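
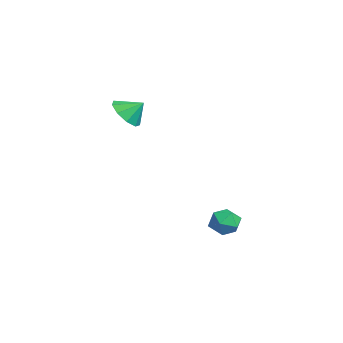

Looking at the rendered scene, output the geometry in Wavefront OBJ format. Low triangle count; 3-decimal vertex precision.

v -3 -3.735 3.022
v -2.216 -4.279 3.322
v -2.72 -2.925 3.758
v -2.033 -3.871 2.804
v -2.303 -3.399 2.388
v -2.898 -3.085 2.269
v -3.541 -3.074 2.501
v -3.931 -3.373 2.977
v -3.885 -3.841 3.474
v -3.425 -4.259 3.759
v -2.766 -4.432 3.699
v -1.219 0.95 -3.697
v -0.465 1.085 -4.136
v -0.555 0.015 -2.844
v 0.199 0.15 -3.283
v -0.138 0.791 -2.776
v -0.548 1.368 -3.304
v -0.472 -0.268 -3.676
v -0.882 0.309 -4.204
v -0.003 0.332 -4.123
v 0.204 0.986 -3.567
v -1.224 0.114 -3.413
v -1.017 0.768 -2.857
f 2 1 4
f 2 4 3
f 4 1 5
f 4 5 3
f 5 1 6
f 5 6 3
f 6 1 7
f 6 7 3
f 7 1 8
f 7 8 3
f 8 1 9
f 8 9 3
f 9 1 10
f 9 10 3
f 10 1 11
f 10 11 3
f 11 1 2
f 11 2 3
f 12 23 17
f 12 17 13
f 12 13 19
f 12 19 22
f 12 22 23
f 13 17 21
f 17 23 16
f 23 22 14
f 22 19 18
f 19 13 20
f 15 21 16
f 15 16 14
f 15 14 18
f 15 18 20
f 15 20 21
f 16 21 17
f 14 16 23
f 18 14 22
f 20 18 19
f 21 20 13



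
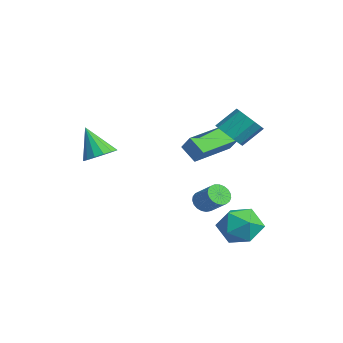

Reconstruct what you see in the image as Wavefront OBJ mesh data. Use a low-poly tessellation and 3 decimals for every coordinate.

v 2.319 3.156 1.953
v 3.142 3.077 2.016
v 3.165 4.064 2.951
v 2.341 4.144 2.887
v 3.044 3.424 1.652
v 3.067 4.412 2.587
v 2.669 3.669 1.402
v 2.692 4.657 2.337
v 2.16 3.718 1.363
v 2.183 4.706 2.298
v 1.712 3.553 1.549
v 1.734 4.54 2.484
v 1.495 3.236 1.889
v 1.518 4.223 2.824
v 1.593 2.888 2.253
v 1.616 3.876 3.188
v 1.968 2.643 2.503
v 1.991 3.631 3.438
v 2.477 2.594 2.542
v 2.5 3.582 3.477
v 2.926 2.76 2.356
v 2.948 3.747 3.291
v -0.388 2.934 -3.153
v -0.077 3.167 -3.662
v 0.899 3.579 -2.875
v 0.588 3.346 -2.367
v -0.225 3.375 -3.587
v 0.751 3.787 -2.801
v -0.401 3.507 -3.438
v 0.575 3.919 -2.651
v -0.575 3.54 -3.239
v 0.401 3.952 -2.452
v -0.717 3.468 -3.025
v 0.26 3.88 -2.239
v -0.802 3.304 -2.834
v 0.175 3.716 -2.047
v -0.815 3.075 -2.698
v 0.162 3.488 -1.911
v -0.755 2.823 -2.64
v 0.222 3.235 -1.854
v -0.631 2.589 -2.672
v 0.346 3.001 -1.885
v -0.465 2.415 -2.786
v 0.512 2.827 -2
v -0.286 2.331 -2.964
v 0.691 2.743 -2.178
v -0.125 2.351 -3.175
v 0.852 2.763 -2.388
v -0.009 2.472 -3.382
v 0.968 2.884 -2.595
v 0.041 2.673 -3.549
v 1.018 3.085 -2.763
v 0.017 2.918 -3.648
v 0.994 3.331 -2.862
v -1.338 2.144 0.101
v -0.606 2.313 0.904
v -2.164 4.156 0.43
v -1.431 4.325 1.233
v -0.629 2.555 -0.633
v 0.104 2.724 0.17
v -1.454 4.567 -0.304
v -0.722 4.736 0.499
v -2.217 -1.504 -0.339
v -1.564 -1.134 0.102
v -3.003 -1.996 1.239
v -1.87 -0.808 0.051
v -2.269 -0.668 -0.104
v -2.654 -0.752 -0.322
v -2.922 -1.037 -0.544
v -3.001 -1.448 -0.712
v -2.87 -1.873 -0.779
v -2.564 -2.2 -0.729
v -2.165 -2.339 -0.574
v -1.78 -2.255 -0.356
v -1.512 -1.97 -0.133
v -1.433 -1.56 0.034
v 3.515 3.864 -4.034
v 4.069 4.259 -3.1
v 3.151 2.261 -3.14
v 3.705 2.656 -2.206
v 2.697 3.126 -2.521
v 2.922 4.117 -3.074
v 4.298 2.403 -3.166
v 4.523 3.394 -3.719
v 4.554 3.356 -2.563
v 3.564 3.803 -2.165
v 3.656 2.717 -4.075
v 2.666 3.164 -3.677
f 2 1 5
f 2 5 3
f 3 5 6
f 3 6 4
f 5 1 7
f 5 7 6
f 6 7 8
f 6 8 4
f 7 1 9
f 7 9 8
f 8 9 10
f 8 10 4
f 9 1 11
f 9 11 10
f 10 11 12
f 10 12 4
f 11 1 13
f 11 13 12
f 12 13 14
f 12 14 4
f 13 1 15
f 13 15 14
f 14 15 16
f 14 16 4
f 15 1 17
f 15 17 16
f 16 17 18
f 16 18 4
f 17 1 19
f 17 19 18
f 18 19 20
f 18 20 4
f 19 1 21
f 19 21 20
f 20 21 22
f 20 22 4
f 21 1 2
f 21 2 22
f 22 2 3
f 22 3 4
f 24 23 27
f 24 27 25
f 25 27 28
f 25 28 26
f 27 23 29
f 27 29 28
f 28 29 30
f 28 30 26
f 29 23 31
f 29 31 30
f 30 31 32
f 30 32 26
f 31 23 33
f 31 33 32
f 32 33 34
f 32 34 26
f 33 23 35
f 33 35 34
f 34 35 36
f 34 36 26
f 35 23 37
f 35 37 36
f 36 37 38
f 36 38 26
f 37 23 39
f 37 39 38
f 38 39 40
f 38 40 26
f 39 23 41
f 39 41 40
f 40 41 42
f 40 42 26
f 41 23 43
f 41 43 42
f 42 43 44
f 42 44 26
f 43 23 45
f 43 45 44
f 44 45 46
f 44 46 26
f 45 23 47
f 45 47 46
f 46 47 48
f 46 48 26
f 47 23 49
f 47 49 48
f 48 49 50
f 48 50 26
f 49 23 51
f 49 51 50
f 50 51 52
f 50 52 26
f 51 23 53
f 51 53 52
f 52 53 54
f 52 54 26
f 53 23 24
f 53 24 54
f 54 24 25
f 54 25 26
f 56 58 55
f 59 56 55
f 55 58 57
f 57 59 55
f 56 62 58
f 60 56 59
f 60 62 56
f 58 62 57
f 61 59 57
f 57 62 61
f 61 60 59
f 62 60 61
f 64 63 66
f 64 66 65
f 66 63 67
f 66 67 65
f 67 63 68
f 67 68 65
f 68 63 69
f 68 69 65
f 69 63 70
f 69 70 65
f 70 63 71
f 70 71 65
f 71 63 72
f 71 72 65
f 72 63 73
f 72 73 65
f 73 63 74
f 73 74 65
f 74 63 75
f 74 75 65
f 75 63 76
f 75 76 65
f 76 63 64
f 76 64 65
f 77 88 82
f 77 82 78
f 77 78 84
f 77 84 87
f 77 87 88
f 78 82 86
f 82 88 81
f 88 87 79
f 87 84 83
f 84 78 85
f 80 86 81
f 80 81 79
f 80 79 83
f 80 83 85
f 80 85 86
f 81 86 82
f 79 81 88
f 83 79 87
f 85 83 84
f 86 85 78



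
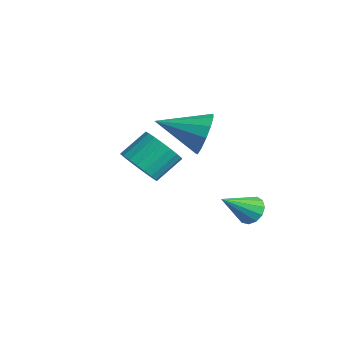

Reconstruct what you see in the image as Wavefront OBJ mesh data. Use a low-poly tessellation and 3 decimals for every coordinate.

v -0.86 0.965 0.628
v -0.206 0.83 1.476
v -2.06 -0.665 1.292
v -0.638 1.22 1.653
v -1.141 1.529 1.505
v -1.554 1.659 1.078
v -1.747 1.569 0.508
v -1.659 1.287 -0.024
v -1.317 0.903 -0.349
v -0.83 0.538 -0.364
v -0.352 0.309 -0.064
v -0.036 0.288 0.456
v 0.018 0.482 1.03
v 1.949 -3.714 1.806
v 2.888 -3.712 1.846
v 2.85 -2.583 2.673
v 1.911 -2.586 2.634
v 2.819 -3.486 1.534
v 2.781 -2.357 2.362
v 2.6 -3.299 1.27
v 2.562 -2.171 2.097
v 2.268 -3.185 1.098
v 2.23 -2.056 1.926
v 1.881 -3.162 1.049
v 1.843 -2.033 1.876
v 1.506 -3.234 1.131
v 1.467 -2.105 1.958
v 1.207 -3.39 1.329
v 1.169 -2.261 2.157
v 1.037 -3.602 1.61
v 0.999 -2.473 2.438
v 1.024 -3.833 1.925
v 0.986 -2.704 2.752
v 1.172 -4.044 2.22
v 1.133 -2.915 3.047
v 1.453 -4.197 2.443
v 1.415 -3.069 3.27
v 1.821 -4.268 2.555
v 1.783 -3.139 3.383
v 2.211 -4.242 2.539
v 2.172 -3.114 3.366
v 2.555 -4.126 2.396
v 2.517 -2.997 3.223
v 2.795 -3.938 2.15
v 2.757 -2.809 2.978
v 1.722 1.54 -2.623
v 2.419 1.616 -2.516
v 1.698 0.14 -1.477
v 2.238 1.844 -2.242
v 1.892 1.975 -2.089
v 1.492 1.968 -2.106
v 1.165 1.825 -2.287
v 1.015 1.592 -2.575
v 1.089 1.342 -2.878
v 1.364 1.155 -3.101
v 1.753 1.09 -3.172
v 2.131 1.168 -3.069
v 2.38 1.365 -2.824
f 2 1 4
f 2 4 3
f 4 1 5
f 4 5 3
f 5 1 6
f 5 6 3
f 6 1 7
f 6 7 3
f 7 1 8
f 7 8 3
f 8 1 9
f 8 9 3
f 9 1 10
f 9 10 3
f 10 1 11
f 10 11 3
f 11 1 12
f 11 12 3
f 12 1 13
f 12 13 3
f 13 1 2
f 13 2 3
f 15 14 18
f 15 18 16
f 16 18 19
f 16 19 17
f 18 14 20
f 18 20 19
f 19 20 21
f 19 21 17
f 20 14 22
f 20 22 21
f 21 22 23
f 21 23 17
f 22 14 24
f 22 24 23
f 23 24 25
f 23 25 17
f 24 14 26
f 24 26 25
f 25 26 27
f 25 27 17
f 26 14 28
f 26 28 27
f 27 28 29
f 27 29 17
f 28 14 30
f 28 30 29
f 29 30 31
f 29 31 17
f 30 14 32
f 30 32 31
f 31 32 33
f 31 33 17
f 32 14 34
f 32 34 33
f 33 34 35
f 33 35 17
f 34 14 36
f 34 36 35
f 35 36 37
f 35 37 17
f 36 14 38
f 36 38 37
f 37 38 39
f 37 39 17
f 38 14 40
f 38 40 39
f 39 40 41
f 39 41 17
f 40 14 42
f 40 42 41
f 41 42 43
f 41 43 17
f 42 14 44
f 42 44 43
f 43 44 45
f 43 45 17
f 44 14 15
f 44 15 45
f 45 15 16
f 45 16 17
f 47 46 49
f 47 49 48
f 49 46 50
f 49 50 48
f 50 46 51
f 50 51 48
f 51 46 52
f 51 52 48
f 52 46 53
f 52 53 48
f 53 46 54
f 53 54 48
f 54 46 55
f 54 55 48
f 55 46 56
f 55 56 48
f 56 46 57
f 56 57 48
f 57 46 58
f 57 58 48
f 58 46 47
f 58 47 48



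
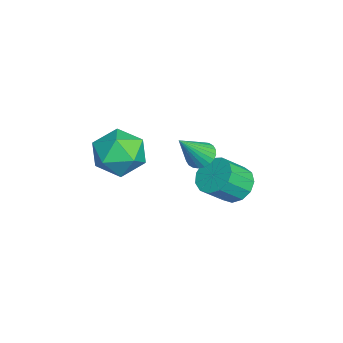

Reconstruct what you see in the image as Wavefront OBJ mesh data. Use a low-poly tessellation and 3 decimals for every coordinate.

v -0.805 1.662 -4.079
v -0.09 1.495 -4.616
v 0.46 0.571 -3.599
v -0.255 0.738 -3.061
v 0.04 1.895 -4.323
v 0.59 0.972 -3.306
v -0.098 2.221 -3.952
v 0.451 1.298 -2.935
v -0.461 2.37 -3.622
v 0.089 1.446 -2.604
v -0.933 2.293 -3.436
v -0.383 1.37 -2.419
v -1.364 2.017 -3.455
v -0.814 1.093 -2.437
v -1.618 1.627 -3.671
v -1.068 0.703 -2.654
v -1.613 1.249 -4.017
v -1.064 0.325 -3
v -1.352 1.001 -4.383
v -0.802 0.078 -3.365
v -0.917 0.964 -4.652
v -0.368 0.04 -3.634
v -0.447 1.148 -4.739
v 0.103 0.224 -3.721
v 2.981 -1.838 0.165
v 3.79 -2.247 0.883
v 1.97 -3.393 0.417
v 2.779 -3.802 1.135
v 2.13 -2.899 1.451
v 2.754 -1.938 1.294
v 3.006 -3.702 0.006
v 3.63 -2.741 -0.151
v 3.805 -3.399 0.785
v 3.264 -2.902 1.678
v 2.496 -2.738 -0.378
v 1.955 -2.241 0.515
v -0.204 0.254 -1.832
v 0.41 0.389 -2.064
v 0.524 -0.614 -0.408
v 0.365 0.598 -1.914
v 0.234 0.755 -1.751
v 0.036 0.835 -1.601
v -0.199 0.827 -1.486
v -0.434 0.732 -1.423
v -0.635 0.564 -1.423
v -0.769 0.349 -1.486
v -0.818 0.119 -1.601
v -0.773 -0.09 -1.751
v -0.642 -0.247 -1.914
v -0.443 -0.327 -2.064
v -0.209 -0.32 -2.179
v 0.027 -0.224 -2.241
v 0.227 -0.056 -2.241
v 0.362 0.159 -2.179
f 2 1 5
f 2 5 3
f 3 5 6
f 3 6 4
f 5 1 7
f 5 7 6
f 6 7 8
f 6 8 4
f 7 1 9
f 7 9 8
f 8 9 10
f 8 10 4
f 9 1 11
f 9 11 10
f 10 11 12
f 10 12 4
f 11 1 13
f 11 13 12
f 12 13 14
f 12 14 4
f 13 1 15
f 13 15 14
f 14 15 16
f 14 16 4
f 15 1 17
f 15 17 16
f 16 17 18
f 16 18 4
f 17 1 19
f 17 19 18
f 18 19 20
f 18 20 4
f 19 1 21
f 19 21 20
f 20 21 22
f 20 22 4
f 21 1 23
f 21 23 22
f 22 23 24
f 22 24 4
f 23 1 2
f 23 2 24
f 24 2 3
f 24 3 4
f 25 36 30
f 25 30 26
f 25 26 32
f 25 32 35
f 25 35 36
f 26 30 34
f 30 36 29
f 36 35 27
f 35 32 31
f 32 26 33
f 28 34 29
f 28 29 27
f 28 27 31
f 28 31 33
f 28 33 34
f 29 34 30
f 27 29 36
f 31 27 35
f 33 31 32
f 34 33 26
f 38 37 40
f 38 40 39
f 40 37 41
f 40 41 39
f 41 37 42
f 41 42 39
f 42 37 43
f 42 43 39
f 43 37 44
f 43 44 39
f 44 37 45
f 44 45 39
f 45 37 46
f 45 46 39
f 46 37 47
f 46 47 39
f 47 37 48
f 47 48 39
f 48 37 49
f 48 49 39
f 49 37 50
f 49 50 39
f 50 37 51
f 50 51 39
f 51 37 52
f 51 52 39
f 52 37 53
f 52 53 39
f 53 37 54
f 53 54 39
f 54 37 38
f 54 38 39



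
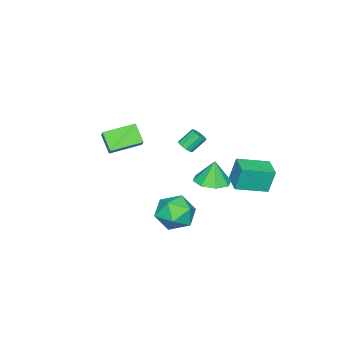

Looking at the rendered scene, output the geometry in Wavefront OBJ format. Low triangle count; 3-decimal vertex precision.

v -0.731 -3.044 -0.157
v -0.102 -2.526 0.582
v -0.274 -2.237 -1.111
v 0.355 -1.719 -0.372
v 0.685 -4.261 -0.508
v 1.314 -3.743 0.231
v 1.142 -3.454 -1.462
v 1.771 -2.936 -0.723
v -2.144 -0.587 -1.76
v -1.716 -0.571 -1.447
v -2.348 -0.056 -0.608
v -2.776 -0.073 -0.92
v -1.724 -0.295 -1.623
v -2.356 0.22 -0.783
v -1.892 -0.13 -1.851
v -2.524 0.385 -1.011
v -2.157 -0.14 -2.044
v -2.789 0.375 -1.204
v -2.416 -0.321 -2.128
v -3.048 0.194 -1.289
v -2.572 -0.604 -2.072
v -3.204 -0.089 -1.233
v -2.564 -0.88 -1.897
v -3.196 -0.365 -1.057
v -2.396 -1.045 -1.669
v -3.028 -0.53 -0.829
v -2.131 -1.035 -1.476
v -2.763 -0.52 -0.636
v -1.872 -0.854 -1.391
v -2.504 -0.339 -0.552
v -0.689 2.017 -2.771
v 0.368 1.968 -2.609
v -0.911 2.063 -1.309
v 0.096 2.738 -2.675
v -0.636 3.085 -2.797
v -1.398 2.807 -2.904
v -1.745 2.066 -2.933
v -1.474 1.296 -2.868
v -0.742 0.949 -2.746
v 0.021 1.227 -2.639
v 3.13 2.973 -2.382
v 4.132 2.541 -2.951
v 2.048 1.499 -3.169
v 3.05 1.067 -3.738
v 2.958 0.994 -2.513
v 3.627 1.905 -2.027
v 2.553 2.135 -4.093
v 3.222 3.046 -3.607
v 3.775 2.023 -4.009
v 4.026 1.318 -3.032
v 2.154 2.722 -3.088
v 2.405 2.017 -2.111
v -2.146 2.237 -3.297
v -2.403 2.528 -1.786
v -3.454 3.6 -3.781
v -3.71 3.891 -2.27
v -1.17 3.169 -3.31
v -1.426 3.46 -1.799
v -2.477 4.532 -3.794
v -2.734 4.823 -2.283
f 2 4 1
f 5 2 1
f 1 4 3
f 3 5 1
f 2 8 4
f 6 2 5
f 6 8 2
f 4 8 3
f 7 5 3
f 3 8 7
f 7 6 5
f 8 6 7
f 10 9 13
f 10 13 11
f 11 13 14
f 11 14 12
f 13 9 15
f 13 15 14
f 14 15 16
f 14 16 12
f 15 9 17
f 15 17 16
f 16 17 18
f 16 18 12
f 17 9 19
f 17 19 18
f 18 19 20
f 18 20 12
f 19 9 21
f 19 21 20
f 20 21 22
f 20 22 12
f 21 9 23
f 21 23 22
f 22 23 24
f 22 24 12
f 23 9 25
f 23 25 24
f 24 25 26
f 24 26 12
f 25 9 27
f 25 27 26
f 26 27 28
f 26 28 12
f 27 9 29
f 27 29 28
f 28 29 30
f 28 30 12
f 29 9 10
f 29 10 30
f 30 10 11
f 30 11 12
f 32 31 34
f 32 34 33
f 34 31 35
f 34 35 33
f 35 31 36
f 35 36 33
f 36 31 37
f 36 37 33
f 37 31 38
f 37 38 33
f 38 31 39
f 38 39 33
f 39 31 40
f 39 40 33
f 40 31 32
f 40 32 33
f 41 52 46
f 41 46 42
f 41 42 48
f 41 48 51
f 41 51 52
f 42 46 50
f 46 52 45
f 52 51 43
f 51 48 47
f 48 42 49
f 44 50 45
f 44 45 43
f 44 43 47
f 44 47 49
f 44 49 50
f 45 50 46
f 43 45 52
f 47 43 51
f 49 47 48
f 50 49 42
f 54 56 53
f 57 54 53
f 53 56 55
f 55 57 53
f 54 60 56
f 58 54 57
f 58 60 54
f 56 60 55
f 59 57 55
f 55 60 59
f 59 58 57
f 60 58 59



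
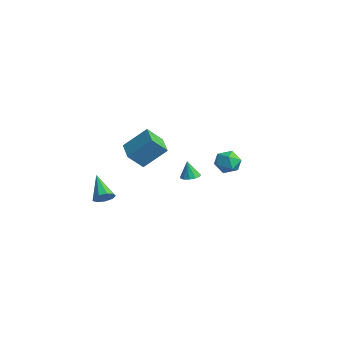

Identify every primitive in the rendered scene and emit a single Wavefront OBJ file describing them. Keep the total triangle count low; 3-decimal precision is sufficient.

v -0.385 3.981 1.789
v 0.298 4.105 1.372
v -0.778 3.115 0.888
v -0.095 3.239 0.471
v -0.069 2.861 1.187
v 0.173 3.397 1.744
v -0.653 3.823 0.516
v -0.411 4.359 1.073
v 0.132 4.008 0.586
v 0.493 3.413 1
v -0.973 3.807 1.26
v -0.612 3.212 1.674
v -0.705 -3.559 0.351
v -0.354 -3.201 0.698
v -1.975 -3.261 1.329
v -0.534 -2.975 0.396
v -0.794 -3.023 0.073
v -1.012 -3.321 -0.12
v -1.087 -3.731 -0.092
v -0.984 -4.06 0.142
v -0.75 -4.155 0.475
v -0.495 -3.97 0.749
v -0.339 -3.594 0.837
v 2.145 -0.207 2.262
v 2.562 -0.527 2.329
v 1.935 -0.273 3.258
v 2.663 -0.249 2.369
v 2.599 0.043 2.374
v 2.391 0.255 2.344
v 2.105 0.32 2.288
v 1.832 0.218 2.224
v 1.658 -0.019 2.172
v 1.639 -0.316 2.148
v 1.781 -0.579 2.161
v 2.038 -0.723 2.206
v 2.33 -0.704 2.268
v -2.067 -1.623 2.996
v -1.511 -0.514 4.129
v -1.878 -0.809 2.107
v -1.321 0.299 3.24
v -0.839 -2.079 2.84
v -0.282 -0.971 3.973
v -0.649 -1.266 1.951
v -0.093 -0.157 3.084
f 1 12 6
f 1 6 2
f 1 2 8
f 1 8 11
f 1 11 12
f 2 6 10
f 6 12 5
f 12 11 3
f 11 8 7
f 8 2 9
f 4 10 5
f 4 5 3
f 4 3 7
f 4 7 9
f 4 9 10
f 5 10 6
f 3 5 12
f 7 3 11
f 9 7 8
f 10 9 2
f 14 13 16
f 14 16 15
f 16 13 17
f 16 17 15
f 17 13 18
f 17 18 15
f 18 13 19
f 18 19 15
f 19 13 20
f 19 20 15
f 20 13 21
f 20 21 15
f 21 13 22
f 21 22 15
f 22 13 23
f 22 23 15
f 23 13 14
f 23 14 15
f 25 24 27
f 25 27 26
f 27 24 28
f 27 28 26
f 28 24 29
f 28 29 26
f 29 24 30
f 29 30 26
f 30 24 31
f 30 31 26
f 31 24 32
f 31 32 26
f 32 24 33
f 32 33 26
f 33 24 34
f 33 34 26
f 34 24 35
f 34 35 26
f 35 24 36
f 35 36 26
f 36 24 25
f 36 25 26
f 38 40 37
f 41 38 37
f 37 40 39
f 39 41 37
f 38 44 40
f 42 38 41
f 42 44 38
f 40 44 39
f 43 41 39
f 39 44 43
f 43 42 41
f 44 42 43



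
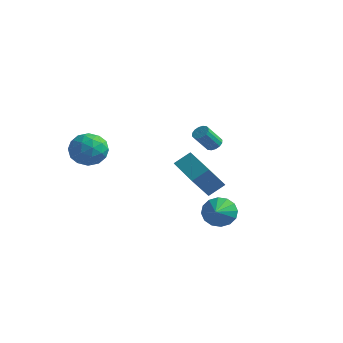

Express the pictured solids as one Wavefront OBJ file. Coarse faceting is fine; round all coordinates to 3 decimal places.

v 3.602 -1.03 -0.165
v 4.273 -1.092 -0.792
v 4.058 -2.07 0.425
v 4.452 -0.817 -0.446
v 4.403 -0.6 -0.026
v 4.14 -0.497 0.358
v 3.732 -0.538 0.601
v 3.29 -0.71 0.639
v 2.931 -0.968 0.461
v 2.752 -1.243 0.116
v 2.801 -1.46 -0.305
v 3.065 -1.563 -0.689
v 3.472 -1.522 -0.932
v 3.914 -1.35 -0.969
v 0.095 3.701 1.841
v 0.45 3.346 1.703
v 0.099 2.585 2.761
v -0.255 2.939 2.899
v 0.58 3.515 1.868
v 0.23 2.753 2.926
v 0.58 3.733 2.025
v 0.23 2.972 3.083
v 0.451 3.943 2.133
v 0.1 3.181 3.191
v 0.226 4.088 2.163
v -0.125 3.326 3.221
v -0.034 4.129 2.106
v -0.385 3.367 3.164
v -0.259 4.055 1.979
v -0.61 3.294 3.037
v -0.39 3.887 1.814
v -0.74 3.125 2.872
v -0.39 3.668 1.657
v -0.74 2.907 2.715
v -0.26 3.459 1.549
v -0.611 2.697 2.607
v -0.035 3.314 1.519
v -0.386 2.552 2.577
v 0.225 3.273 1.576
v -0.126 2.511 2.634
v -3.659 -2.959 3.978
v -2.92 -2.166 3.836
v -3.14 -3.714 2.464
v -2.401 -2.921 2.322
v -2.272 -3.652 3.125
v -2.593 -3.185 4.061
v -3.467 -2.695 2.239
v -3.788 -2.228 3.175
v -2.801 -2.003 2.761
v -2.062 -2.594 3.309
v -3.998 -3.286 2.991
v -3.259 -3.877 3.539
v -3.335 -2.496 4.04
v -2.725 -3.384 2.26
v -2.649 -3.813 2.732
v -2.215 -3.347 2.649
v -3.143 -3.095 4.172
v -2.708 -2.629 4.089
v -2.327 -3.502 3.671
v -3.352 -3.251 2.211
v -2.917 -2.785 2.128
v -3.845 -2.533 3.651
v -3.411 -2.067 3.568
v -3.733 -2.378 2.629
v -2.83 -1.934 3.325
v -2.526 -2.378 2.435
v -3.152 -2.245 2.386
v -3.341 -1.971 2.936
v -2.396 -2.282 3.647
v -2.091 -2.726 2.757
v -2.016 -3.155 3.229
v -2.204 -2.881 3.779
v -2.326 -2.186 3.015
v -3.969 -3.154 3.543
v -3.664 -3.598 2.653
v -3.856 -2.999 2.521
v -4.044 -2.725 3.071
v -3.534 -3.502 3.865
v -3.23 -3.946 2.975
v -2.719 -3.909 3.364
v -2.908 -3.635 3.914
v -3.734 -3.694 3.285
v 0.834 -1.004 2.466
v 1.349 -0.298 3.1
v 1.083 0.084 1.053
v 1.598 0.79 1.688
v 2.562 -1.91 2.072
v 3.077 -1.204 2.707
v 2.811 -0.822 0.66
v 3.326 -0.116 1.294
f 2 1 4
f 2 4 3
f 4 1 5
f 4 5 3
f 5 1 6
f 5 6 3
f 6 1 7
f 6 7 3
f 7 1 8
f 7 8 3
f 8 1 9
f 8 9 3
f 9 1 10
f 9 10 3
f 10 1 11
f 10 11 3
f 11 1 12
f 11 12 3
f 12 1 13
f 12 13 3
f 13 1 14
f 13 14 3
f 14 1 2
f 14 2 3
f 16 15 19
f 16 19 17
f 17 19 20
f 17 20 18
f 19 15 21
f 19 21 20
f 20 21 22
f 20 22 18
f 21 15 23
f 21 23 22
f 22 23 24
f 22 24 18
f 23 15 25
f 23 25 24
f 24 25 26
f 24 26 18
f 25 15 27
f 25 27 26
f 26 27 28
f 26 28 18
f 27 15 29
f 27 29 28
f 28 29 30
f 28 30 18
f 29 15 31
f 29 31 30
f 30 31 32
f 30 32 18
f 31 15 33
f 31 33 32
f 32 33 34
f 32 34 18
f 33 15 35
f 33 35 34
f 34 35 36
f 34 36 18
f 35 15 37
f 35 37 36
f 36 37 38
f 36 38 18
f 37 15 39
f 37 39 38
f 38 39 40
f 38 40 18
f 39 15 16
f 39 16 40
f 40 16 17
f 40 17 18
f 41 78 57
f 78 52 81
f 57 81 46
f 78 81 57
f 41 57 53
f 57 46 58
f 53 58 42
f 57 58 53
f 41 53 62
f 53 42 63
f 62 63 48
f 53 63 62
f 41 62 74
f 62 48 77
f 74 77 51
f 62 77 74
f 41 74 78
f 74 51 82
f 78 82 52
f 74 82 78
f 42 58 69
f 58 46 72
f 69 72 50
f 58 72 69
f 46 81 59
f 81 52 80
f 59 80 45
f 81 80 59
f 52 82 79
f 82 51 75
f 79 75 43
f 82 75 79
f 51 77 76
f 77 48 64
f 76 64 47
f 77 64 76
f 48 63 68
f 63 42 65
f 68 65 49
f 63 65 68
f 44 70 56
f 70 50 71
f 56 71 45
f 70 71 56
f 44 56 54
f 56 45 55
f 54 55 43
f 56 55 54
f 44 54 61
f 54 43 60
f 61 60 47
f 54 60 61
f 44 61 66
f 61 47 67
f 66 67 49
f 61 67 66
f 44 66 70
f 66 49 73
f 70 73 50
f 66 73 70
f 45 71 59
f 71 50 72
f 59 72 46
f 71 72 59
f 43 55 79
f 55 45 80
f 79 80 52
f 55 80 79
f 47 60 76
f 60 43 75
f 76 75 51
f 60 75 76
f 49 67 68
f 67 47 64
f 68 64 48
f 67 64 68
f 50 73 69
f 73 49 65
f 69 65 42
f 73 65 69
f 84 86 83
f 87 84 83
f 83 86 85
f 85 87 83
f 84 90 86
f 88 84 87
f 88 90 84
f 86 90 85
f 89 87 85
f 85 90 89
f 89 88 87
f 90 88 89



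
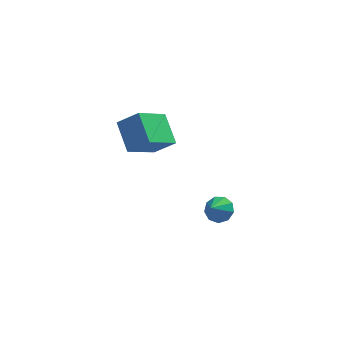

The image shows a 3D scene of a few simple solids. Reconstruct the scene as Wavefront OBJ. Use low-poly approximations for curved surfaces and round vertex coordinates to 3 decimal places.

v -4.518 2.475 1.663
v -3.412 2.256 2.606
v -5.123 3.928 2.71
v -4.017 3.708 3.653
v -3.263 3.832 0.507
v -2.157 3.612 1.45
v -3.868 5.284 1.554
v -2.762 5.065 2.497
v 0.044 4.05 -4.243
v 0.8 3.723 -4.138
v -0.384 3.31 -3.457
v 0.722 4.153 -3.776
v 0.327 4.534 -3.632
v -0.2 4.689 -3.773
v -0.613 4.545 -4.135
v -0.719 4.168 -4.546
v -0.468 3.737 -4.816
v 0.023 3.451 -4.817
v 0.523 3.446 -4.55
f 2 4 1
f 5 2 1
f 1 4 3
f 3 5 1
f 2 8 4
f 6 2 5
f 6 8 2
f 4 8 3
f 7 5 3
f 3 8 7
f 7 6 5
f 8 6 7
f 10 9 12
f 10 12 11
f 12 9 13
f 12 13 11
f 13 9 14
f 13 14 11
f 14 9 15
f 14 15 11
f 15 9 16
f 15 16 11
f 16 9 17
f 16 17 11
f 17 9 18
f 17 18 11
f 18 9 19
f 18 19 11
f 19 9 10
f 19 10 11



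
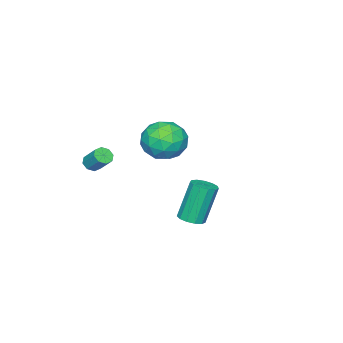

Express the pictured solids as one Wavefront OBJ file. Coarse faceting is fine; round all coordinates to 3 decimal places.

v -2.12 -0.628 -2.822
v -1.154 -1.354 -2.593
v -3.226 -1.706 -1.567
v -2.26 -2.432 -1.338
v -2.262 -1.267 -0.942
v -1.578 -0.601 -1.718
v -2.802 -2.459 -2.442
v -2.118 -1.793 -3.218
v -1.575 -2.486 -2.358
v -1.241 -1.749 -1.432
v -3.139 -1.311 -2.728
v -2.805 -0.574 -1.802
v -1.54 -0.896 -2.818
v -2.84 -2.164 -1.342
v -2.841 -1.479 -1.109
v -2.273 -1.906 -0.975
v -1.789 -0.454 -2.303
v -1.221 -0.88 -2.169
v -1.872 -0.829 -1.199
v -3.159 -2.18 -1.991
v -2.591 -2.606 -1.857
v -2.107 -1.154 -3.185
v -1.539 -1.581 -3.051
v -2.508 -2.231 -2.961
v -1.219 -1.988 -2.545
v -1.87 -2.622 -1.807
v -2.188 -2.638 -2.456
v -1.786 -2.246 -2.912
v -1.023 -1.555 -2.001
v -1.673 -2.189 -1.263
v -1.674 -1.504 -1.03
v -1.272 -1.112 -1.486
v -1.271 -2.22 -1.862
v -2.707 -0.871 -2.897
v -3.357 -1.505 -2.159
v -3.108 -1.948 -2.674
v -2.706 -1.556 -3.13
v -2.51 -0.438 -2.353
v -3.161 -1.072 -1.615
v -2.594 -0.814 -1.248
v -2.192 -0.422 -1.704
v -3.109 -0.84 -2.298
v 3.322 3.815 -2.875
v 3.922 3.991 -2.698
v 3.278 4.241 -0.768
v 2.678 4.065 -0.945
v 3.748 4.299 -2.796
v 3.105 4.549 -0.865
v 3.439 4.453 -2.918
v 2.796 4.703 -0.988
v 3.093 4.404 -3.028
v 2.45 4.654 -1.097
v 2.82 4.168 -3.088
v 2.176 4.418 -1.158
v 2.705 3.821 -3.081
v 2.062 4.071 -1.151
v 2.787 3.471 -3.009
v 2.143 3.721 -1.079
v 3.038 3.23 -2.894
v 2.395 3.48 -0.964
v 3.379 3.176 -2.773
v 2.736 3.426 -0.843
v 3.702 3.324 -2.685
v 3.059 3.574 -0.754
v 3.905 3.628 -2.657
v 3.261 3.878 -0.726
v 2.043 -2.565 -2.01
v 2.493 -2.774 -1.894
v 2.648 -1.984 -1.073
v 2.197 -1.775 -1.19
v 2.523 -2.497 -2.167
v 2.678 -1.706 -1.346
v 2.272 -2.259 -2.348
v 2.426 -1.469 -1.527
v 1.886 -2.201 -2.331
v 2.041 -1.411 -1.511
v 1.592 -2.356 -2.127
v 1.747 -1.566 -1.306
v 1.562 -2.634 -1.854
v 1.717 -1.843 -1.033
v 1.814 -2.871 -1.673
v 1.968 -2.081 -0.852
v 2.199 -2.929 -1.689
v 2.354 -2.139 -0.869
f 1 38 17
f 38 12 41
f 17 41 6
f 38 41 17
f 1 17 13
f 17 6 18
f 13 18 2
f 17 18 13
f 1 13 22
f 13 2 23
f 22 23 8
f 13 23 22
f 1 22 34
f 22 8 37
f 34 37 11
f 22 37 34
f 1 34 38
f 34 11 42
f 38 42 12
f 34 42 38
f 2 18 29
f 18 6 32
f 29 32 10
f 18 32 29
f 6 41 19
f 41 12 40
f 19 40 5
f 41 40 19
f 12 42 39
f 42 11 35
f 39 35 3
f 42 35 39
f 11 37 36
f 37 8 24
f 36 24 7
f 37 24 36
f 8 23 28
f 23 2 25
f 28 25 9
f 23 25 28
f 4 30 16
f 30 10 31
f 16 31 5
f 30 31 16
f 4 16 14
f 16 5 15
f 14 15 3
f 16 15 14
f 4 14 21
f 14 3 20
f 21 20 7
f 14 20 21
f 4 21 26
f 21 7 27
f 26 27 9
f 21 27 26
f 4 26 30
f 26 9 33
f 30 33 10
f 26 33 30
f 5 31 19
f 31 10 32
f 19 32 6
f 31 32 19
f 3 15 39
f 15 5 40
f 39 40 12
f 15 40 39
f 7 20 36
f 20 3 35
f 36 35 11
f 20 35 36
f 9 27 28
f 27 7 24
f 28 24 8
f 27 24 28
f 10 33 29
f 33 9 25
f 29 25 2
f 33 25 29
f 44 43 47
f 44 47 45
f 45 47 48
f 45 48 46
f 47 43 49
f 47 49 48
f 48 49 50
f 48 50 46
f 49 43 51
f 49 51 50
f 50 51 52
f 50 52 46
f 51 43 53
f 51 53 52
f 52 53 54
f 52 54 46
f 53 43 55
f 53 55 54
f 54 55 56
f 54 56 46
f 55 43 57
f 55 57 56
f 56 57 58
f 56 58 46
f 57 43 59
f 57 59 58
f 58 59 60
f 58 60 46
f 59 43 61
f 59 61 60
f 60 61 62
f 60 62 46
f 61 43 63
f 61 63 62
f 62 63 64
f 62 64 46
f 63 43 65
f 63 65 64
f 64 65 66
f 64 66 46
f 65 43 44
f 65 44 66
f 66 44 45
f 66 45 46
f 68 67 71
f 68 71 69
f 69 71 72
f 69 72 70
f 71 67 73
f 71 73 72
f 72 73 74
f 72 74 70
f 73 67 75
f 73 75 74
f 74 75 76
f 74 76 70
f 75 67 77
f 75 77 76
f 76 77 78
f 76 78 70
f 77 67 79
f 77 79 78
f 78 79 80
f 78 80 70
f 79 67 81
f 79 81 80
f 80 81 82
f 80 82 70
f 81 67 83
f 81 83 82
f 82 83 84
f 82 84 70
f 83 67 68
f 83 68 84
f 84 68 69
f 84 69 70



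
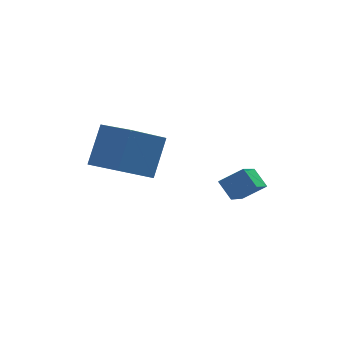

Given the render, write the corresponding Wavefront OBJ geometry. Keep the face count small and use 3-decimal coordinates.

v -4.87 -0.358 0.777
v -4.185 0.569 2.237
v -3.442 0.162 -0.223
v -2.757 1.089 1.237
v -4.023 -1.749 1.263
v -3.338 -0.822 2.723
v -2.595 -1.229 0.263
v -1.91 -0.302 1.723
v -0.643 -4.889 1.387
v -0.956 -4.273 1.948
v 0.152 -3.486 0.29
v -0.162 -2.87 0.851
v 0.242 -4.95 1.949
v -0.072 -4.334 2.51
v 1.036 -3.547 0.852
v 0.723 -2.931 1.413
f 2 4 1
f 5 2 1
f 1 4 3
f 3 5 1
f 2 8 4
f 6 2 5
f 6 8 2
f 4 8 3
f 7 5 3
f 3 8 7
f 7 6 5
f 8 6 7
f 10 12 9
f 13 10 9
f 9 12 11
f 11 13 9
f 10 16 12
f 14 10 13
f 14 16 10
f 12 16 11
f 15 13 11
f 11 16 15
f 15 14 13
f 16 14 15



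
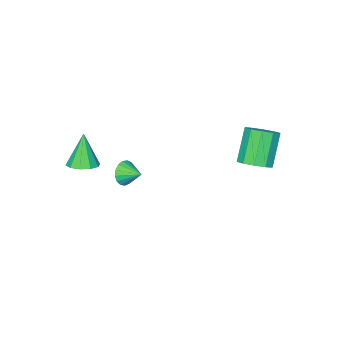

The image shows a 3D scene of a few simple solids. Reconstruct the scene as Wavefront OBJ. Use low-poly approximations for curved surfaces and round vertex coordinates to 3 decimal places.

v -1.512 3.58 2.599
v -0.793 3.052 2.863
v -1.829 2.493 4.565
v -2.548 3.02 4.301
v -0.717 3.578 3.082
v -1.753 3.019 4.784
v -0.945 4.105 3.116
v -1.981 3.545 4.819
v -1.389 4.431 2.953
v -2.426 3.871 4.656
v -1.881 4.432 2.655
v -2.917 3.872 4.357
v -2.231 4.107 2.335
v -3.267 3.548 4.037
v -2.307 3.581 2.116
v -3.343 3.022 3.818
v -2.079 3.055 2.081
v -3.115 2.495 3.784
v -1.634 2.729 2.244
v -2.671 2.169 3.947
v -1.143 2.728 2.543
v -2.179 2.168 4.245
v 4.157 -2.823 1.801
v 4.881 -3.281 1.874
v 3.683 -3.277 3.659
v 4.987 -2.782 2.023
v 4.776 -2.299 2.087
v 4.328 -2.016 2.042
v 3.815 -2.041 1.905
v 3.433 -2.365 1.728
v 3.327 -2.864 1.579
v 3.538 -3.348 1.515
v 3.986 -3.631 1.56
v 4.499 -3.606 1.698
v 1.23 -3.056 -0.568
v 1.496 -2.754 -1.248
v 0.99 -2.044 -0.212
v 1.129 -2.818 -1.314
v 0.786 -2.936 -1.21
v 0.544 -3.082 -0.959
v 0.459 -3.222 -0.618
v 0.551 -3.324 -0.266
v 0.799 -3.365 0.017
v 1.145 -3.335 0.166
v 1.511 -3.241 0.147
v 1.812 -3.105 -0.037
v 1.98 -2.958 -0.342
v 1.977 -2.834 -0.698
v 1.802 -2.76 -1.026
f 2 1 5
f 2 5 3
f 3 5 6
f 3 6 4
f 5 1 7
f 5 7 6
f 6 7 8
f 6 8 4
f 7 1 9
f 7 9 8
f 8 9 10
f 8 10 4
f 9 1 11
f 9 11 10
f 10 11 12
f 10 12 4
f 11 1 13
f 11 13 12
f 12 13 14
f 12 14 4
f 13 1 15
f 13 15 14
f 14 15 16
f 14 16 4
f 15 1 17
f 15 17 16
f 16 17 18
f 16 18 4
f 17 1 19
f 17 19 18
f 18 19 20
f 18 20 4
f 19 1 21
f 19 21 20
f 20 21 22
f 20 22 4
f 21 1 2
f 21 2 22
f 22 2 3
f 22 3 4
f 24 23 26
f 24 26 25
f 26 23 27
f 26 27 25
f 27 23 28
f 27 28 25
f 28 23 29
f 28 29 25
f 29 23 30
f 29 30 25
f 30 23 31
f 30 31 25
f 31 23 32
f 31 32 25
f 32 23 33
f 32 33 25
f 33 23 34
f 33 34 25
f 34 23 24
f 34 24 25
f 36 35 38
f 36 38 37
f 38 35 39
f 38 39 37
f 39 35 40
f 39 40 37
f 40 35 41
f 40 41 37
f 41 35 42
f 41 42 37
f 42 35 43
f 42 43 37
f 43 35 44
f 43 44 37
f 44 35 45
f 44 45 37
f 45 35 46
f 45 46 37
f 46 35 47
f 46 47 37
f 47 35 48
f 47 48 37
f 48 35 49
f 48 49 37
f 49 35 36
f 49 36 37



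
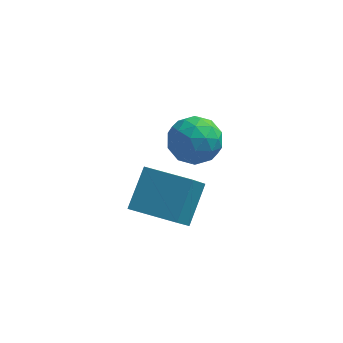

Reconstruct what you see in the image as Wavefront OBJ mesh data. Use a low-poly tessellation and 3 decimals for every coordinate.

v -1.153 3.911 -0.119
v -0.615 4.529 0.506
v -0.045 2.691 0.134
v 0.493 3.309 0.759
v -0.433 2.963 1.049
v -1.118 3.717 0.892
v 0.458 3.503 -0.252
v -0.227 4.257 -0.409
v 0.38 4.277 0.424
v -0.171 3.943 1.228
v -0.489 3.277 -0.588
v -1.04 2.943 0.216
v -0.981 4.327 0.171
v 0.321 2.893 0.469
v -0.223 2.69 0.639
v 0.093 3.053 1.006
v -1.277 3.849 0.398
v -0.961 4.213 0.766
v -0.854 3.292 1.085
v 0.301 3.007 -0.126
v 0.617 3.371 0.242
v -0.753 4.167 -0.366
v -0.437 4.53 0.001
v 0.194 3.928 -0.445
v -0.08 4.542 0.49
v 0.571 3.825 0.639
v 0.551 3.939 0.045
v 0.148 4.382 -0.047
v -0.404 4.346 0.963
v 0.247 3.629 1.112
v -0.297 3.425 1.282
v -0.7 3.868 1.19
v 0.181 4.198 0.915
v -0.907 3.591 -0.472
v -0.256 2.874 -0.323
v 0.04 3.352 -0.55
v -0.363 3.795 -0.642
v -1.231 3.395 0.001
v -0.58 2.678 0.15
v -0.808 2.838 0.687
v -1.211 3.281 0.595
v -0.841 3.022 -0.275
v -2.633 3.251 -3.512
v -2.201 4.562 -2.325
v -2.272 4.058 -4.533
v -1.84 5.368 -3.346
v -0.84 2.572 -3.414
v -0.408 3.882 -2.227
v -0.479 3.378 -4.435
v -0.047 4.689 -3.248
f 1 38 17
f 38 12 41
f 17 41 6
f 38 41 17
f 1 17 13
f 17 6 18
f 13 18 2
f 17 18 13
f 1 13 22
f 13 2 23
f 22 23 8
f 13 23 22
f 1 22 34
f 22 8 37
f 34 37 11
f 22 37 34
f 1 34 38
f 34 11 42
f 38 42 12
f 34 42 38
f 2 18 29
f 18 6 32
f 29 32 10
f 18 32 29
f 6 41 19
f 41 12 40
f 19 40 5
f 41 40 19
f 12 42 39
f 42 11 35
f 39 35 3
f 42 35 39
f 11 37 36
f 37 8 24
f 36 24 7
f 37 24 36
f 8 23 28
f 23 2 25
f 28 25 9
f 23 25 28
f 4 30 16
f 30 10 31
f 16 31 5
f 30 31 16
f 4 16 14
f 16 5 15
f 14 15 3
f 16 15 14
f 4 14 21
f 14 3 20
f 21 20 7
f 14 20 21
f 4 21 26
f 21 7 27
f 26 27 9
f 21 27 26
f 4 26 30
f 26 9 33
f 30 33 10
f 26 33 30
f 5 31 19
f 31 10 32
f 19 32 6
f 31 32 19
f 3 15 39
f 15 5 40
f 39 40 12
f 15 40 39
f 7 20 36
f 20 3 35
f 36 35 11
f 20 35 36
f 9 27 28
f 27 7 24
f 28 24 8
f 27 24 28
f 10 33 29
f 33 9 25
f 29 25 2
f 33 25 29
f 44 46 43
f 47 44 43
f 43 46 45
f 45 47 43
f 44 50 46
f 48 44 47
f 48 50 44
f 46 50 45
f 49 47 45
f 45 50 49
f 49 48 47
f 50 48 49



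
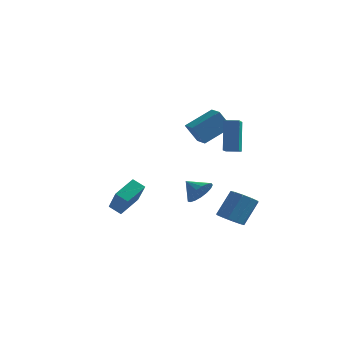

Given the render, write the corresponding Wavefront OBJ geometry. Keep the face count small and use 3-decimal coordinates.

v 2.639 0.145 -3.527
v 3.434 -0.057 -3.652
v 3.897 0.873 -2.219
v 3.101 1.075 -2.093
v 3.339 0.379 -3.905
v 3.802 1.309 -2.472
v 2.977 0.726 -4.013
v 3.44 1.656 -2.58
v 2.486 0.851 -3.935
v 2.949 1.781 -2.502
v 2.053 0.706 -3.702
v 2.516 1.636 -2.268
v 1.843 0.347 -3.401
v 2.306 1.277 -1.968
v 1.938 -0.089 -3.148
v 2.401 0.841 -1.715
v 2.3 -0.436 -3.04
v 2.763 0.494 -1.607
v 2.791 -0.561 -3.118
v 3.254 0.369 -1.685
v 3.224 -0.416 -3.352
v 3.687 0.514 -1.918
v 2.002 -2.598 -0.611
v 2.501 -2.284 0.016
v 1.098 -2.322 -0.029
v 2.44 -1.962 -0.233
v 2.279 -1.785 -0.567
v 2.054 -1.795 -0.912
v 1.818 -1.988 -1.188
v 1.623 -2.322 -1.331
v 1.516 -2.719 -1.31
v 1.52 -3.088 -1.128
v 1.634 -3.345 -0.827
v 1.833 -3.431 -0.477
v 2.071 -3.326 -0.158
v 2.292 -3.055 0.058
v 2.448 -2.679 0.121
v 3.192 -2.531 2.53
v 2.949 -1.807 4.346
v 2.829 -1.101 1.912
v 2.586 -0.377 3.728
v 3.974 -2.323 2.552
v 3.731 -1.599 4.368
v 3.611 -0.893 1.934
v 3.368 -0.169 3.75
v -4.766 1.039 -4.056
v -3.882 -0.034 -2.55
v -4.312 2.359 -3.382
v -3.427 1.285 -1.876
v -4.033 1.015 -4.504
v -3.148 -0.059 -2.998
v -3.578 2.334 -3.83
v -2.694 1.261 -2.324
v 0.638 1.585 1.272
v 0.065 1.216 2.437
v -0.064 2.271 1.145
v -0.637 1.902 2.31
v 1.697 2.838 2.19
v 1.124 2.469 3.355
v 0.995 3.524 2.063
v 0.422 3.155 3.228
f 2 1 5
f 2 5 3
f 3 5 6
f 3 6 4
f 5 1 7
f 5 7 6
f 6 7 8
f 6 8 4
f 7 1 9
f 7 9 8
f 8 9 10
f 8 10 4
f 9 1 11
f 9 11 10
f 10 11 12
f 10 12 4
f 11 1 13
f 11 13 12
f 12 13 14
f 12 14 4
f 13 1 15
f 13 15 14
f 14 15 16
f 14 16 4
f 15 1 17
f 15 17 16
f 16 17 18
f 16 18 4
f 17 1 19
f 17 19 18
f 18 19 20
f 18 20 4
f 19 1 21
f 19 21 20
f 20 21 22
f 20 22 4
f 21 1 2
f 21 2 22
f 22 2 3
f 22 3 4
f 24 23 26
f 24 26 25
f 26 23 27
f 26 27 25
f 27 23 28
f 27 28 25
f 28 23 29
f 28 29 25
f 29 23 30
f 29 30 25
f 30 23 31
f 30 31 25
f 31 23 32
f 31 32 25
f 32 23 33
f 32 33 25
f 33 23 34
f 33 34 25
f 34 23 35
f 34 35 25
f 35 23 36
f 35 36 25
f 36 23 37
f 36 37 25
f 37 23 24
f 37 24 25
f 39 41 38
f 42 39 38
f 38 41 40
f 40 42 38
f 39 45 41
f 43 39 42
f 43 45 39
f 41 45 40
f 44 42 40
f 40 45 44
f 44 43 42
f 45 43 44
f 47 49 46
f 50 47 46
f 46 49 48
f 48 50 46
f 47 53 49
f 51 47 50
f 51 53 47
f 49 53 48
f 52 50 48
f 48 53 52
f 52 51 50
f 53 51 52
f 55 57 54
f 58 55 54
f 54 57 56
f 56 58 54
f 55 61 57
f 59 55 58
f 59 61 55
f 57 61 56
f 60 58 56
f 56 61 60
f 60 59 58
f 61 59 60



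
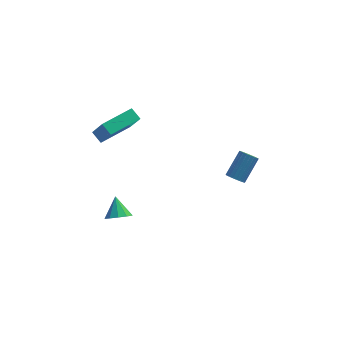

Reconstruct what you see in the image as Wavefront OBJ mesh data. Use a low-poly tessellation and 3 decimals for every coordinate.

v -3.347 1.114 3.456
v -3.819 1.581 3.92
v -3.94 1.903 2.059
v -4.412 2.369 2.523
v -1.848 2.491 3.597
v -2.32 2.957 4.061
v -2.441 3.279 2.2
v -2.913 3.746 2.664
v 3.242 2.179 -1.206
v 3.761 2.075 -1.441
v 4.498 3.056 -0.25
v 3.978 3.161 -0.014
v 3.698 2.26 -1.554
v 4.435 3.242 -0.363
v 3.565 2.433 -1.615
v 4.302 3.415 -0.423
v 3.383 2.568 -1.613
v 4.119 3.549 -0.421
v 3.179 2.643 -1.549
v 3.916 3.624 -0.357
v 2.985 2.648 -1.432
v 3.722 3.629 -0.241
v 2.83 2.581 -1.282
v 3.567 3.562 -0.091
v 2.738 2.453 -1.119
v 3.474 3.434 0.072
v 2.722 2.284 -0.97
v 3.459 3.265 0.221
v 2.785 2.098 -0.857
v 3.522 3.08 0.334
v 2.918 1.925 -0.797
v 3.655 2.907 0.395
v 3.101 1.791 -0.799
v 3.837 2.772 0.393
v 3.304 1.716 -0.863
v 4.041 2.697 0.329
v 3.498 1.711 -0.979
v 4.235 2.692 0.212
v 3.653 1.778 -1.129
v 4.39 2.759 0.062
v 3.746 1.906 -1.292
v 4.482 2.887 -0.101
v -3.089 1.854 -4.437
v -2.334 1.757 -4.191
v -3.291 2.766 -3.463
v -2.34 2.117 -4.529
v -2.632 2.377 -4.833
v -3.098 2.436 -4.985
v -3.561 2.273 -4.928
v -3.844 1.95 -4.683
v -3.839 1.59 -4.345
v -3.547 1.33 -4.041
v -3.081 1.271 -3.889
v -2.617 1.434 -3.946
f 2 4 1
f 5 2 1
f 1 4 3
f 3 5 1
f 2 8 4
f 6 2 5
f 6 8 2
f 4 8 3
f 7 5 3
f 3 8 7
f 7 6 5
f 8 6 7
f 10 9 13
f 10 13 11
f 11 13 14
f 11 14 12
f 13 9 15
f 13 15 14
f 14 15 16
f 14 16 12
f 15 9 17
f 15 17 16
f 16 17 18
f 16 18 12
f 17 9 19
f 17 19 18
f 18 19 20
f 18 20 12
f 19 9 21
f 19 21 20
f 20 21 22
f 20 22 12
f 21 9 23
f 21 23 22
f 22 23 24
f 22 24 12
f 23 9 25
f 23 25 24
f 24 25 26
f 24 26 12
f 25 9 27
f 25 27 26
f 26 27 28
f 26 28 12
f 27 9 29
f 27 29 28
f 28 29 30
f 28 30 12
f 29 9 31
f 29 31 30
f 30 31 32
f 30 32 12
f 31 9 33
f 31 33 32
f 32 33 34
f 32 34 12
f 33 9 35
f 33 35 34
f 34 35 36
f 34 36 12
f 35 9 37
f 35 37 36
f 36 37 38
f 36 38 12
f 37 9 39
f 37 39 38
f 38 39 40
f 38 40 12
f 39 9 41
f 39 41 40
f 40 41 42
f 40 42 12
f 41 9 10
f 41 10 42
f 42 10 11
f 42 11 12
f 44 43 46
f 44 46 45
f 46 43 47
f 46 47 45
f 47 43 48
f 47 48 45
f 48 43 49
f 48 49 45
f 49 43 50
f 49 50 45
f 50 43 51
f 50 51 45
f 51 43 52
f 51 52 45
f 52 43 53
f 52 53 45
f 53 43 54
f 53 54 45
f 54 43 44
f 54 44 45



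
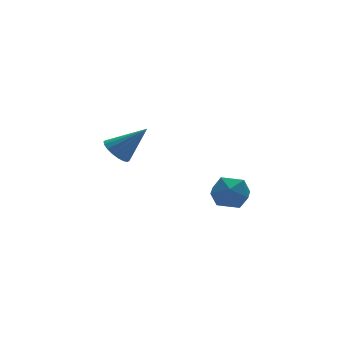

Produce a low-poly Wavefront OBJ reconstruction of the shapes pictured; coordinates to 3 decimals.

v -4.28 1.858 0.776
v -3.768 2.462 0.563
v -3.02 1.282 2.164
v -3.978 2.619 0.818
v -4.247 2.625 1.064
v -4.522 2.479 1.254
v -4.75 2.209 1.349
v -4.884 1.871 1.33
v -4.899 1.529 1.202
v -4.791 1.253 0.989
v -4.582 1.096 0.735
v -4.313 1.091 0.488
v -4.037 1.237 0.299
v -3.81 1.506 0.204
v -3.675 1.845 0.222
v -3.661 2.186 0.351
v -2.587 -3.833 0.283
v -2.012 -3.015 0.144
v -1.268 -4.785 0.136
v -0.693 -3.967 -0.003
v -1.107 -4.145 0.9
v -1.922 -3.556 0.991
v -1.358 -4.244 -0.711
v -2.173 -3.655 -0.62
v -1.252 -3.269 -0.471
v -1.097 -3.208 0.525
v -2.183 -4.592 -0.245
v -2.028 -4.531 0.751
f 2 1 4
f 2 4 3
f 4 1 5
f 4 5 3
f 5 1 6
f 5 6 3
f 6 1 7
f 6 7 3
f 7 1 8
f 7 8 3
f 8 1 9
f 8 9 3
f 9 1 10
f 9 10 3
f 10 1 11
f 10 11 3
f 11 1 12
f 11 12 3
f 12 1 13
f 12 13 3
f 13 1 14
f 13 14 3
f 14 1 15
f 14 15 3
f 15 1 16
f 15 16 3
f 16 1 2
f 16 2 3
f 17 28 22
f 17 22 18
f 17 18 24
f 17 24 27
f 17 27 28
f 18 22 26
f 22 28 21
f 28 27 19
f 27 24 23
f 24 18 25
f 20 26 21
f 20 21 19
f 20 19 23
f 20 23 25
f 20 25 26
f 21 26 22
f 19 21 28
f 23 19 27
f 25 23 24
f 26 25 18



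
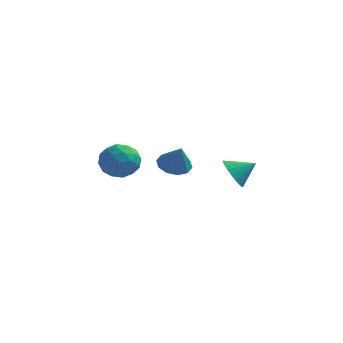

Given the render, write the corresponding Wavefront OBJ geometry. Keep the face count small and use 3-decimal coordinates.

v 0.774 -1.389 -1.645
v 1.408 -1.632 -1.965
v 1.186 -1.751 -0.555
v 1.47 -1.189 -1.841
v 1.266 -0.823 -1.643
v 0.874 -0.673 -1.445
v 0.444 -0.797 -1.324
v 0.14 -1.147 -1.326
v 0.079 -1.59 -1.449
v 0.283 -1.956 -1.647
v 0.674 -2.105 -1.845
v 1.104 -1.982 -1.966
v -1.789 -1.044 -1.118
v -1.275 -0.811 -1.851
v -1.665 -2.489 -1.489
v -1.151 -2.256 -2.222
v -0.812 -2.15 -1.368
v -0.889 -1.257 -1.139
v -2.051 -2.043 -2.201
v -2.128 -1.15 -1.972
v -1.438 -1.429 -2.521
v -0.672 -1.495 -2.006
v -2.268 -1.805 -1.334
v -1.502 -1.871 -0.819
v -1.543 -0.801 -1.452
v -1.397 -2.499 -1.888
v -1.198 -2.437 -1.386
v -0.896 -2.301 -1.817
v -1.315 -1.063 -1.033
v -1.014 -0.926 -1.465
v -0.741 -1.713 -1.18
v -1.926 -2.374 -1.875
v -1.625 -2.237 -2.307
v -2.044 -0.999 -1.523
v -1.742 -0.863 -1.954
v -2.199 -1.587 -2.16
v -1.336 -1.027 -2.277
v -1.264 -1.876 -2.495
v -1.793 -1.751 -2.482
v -1.838 -1.226 -2.348
v -0.886 -1.066 -1.974
v -0.814 -1.916 -2.192
v -0.614 -1.853 -1.69
v -0.659 -1.328 -1.556
v -0.982 -1.429 -2.368
v -2.126 -1.384 -1.148
v -2.054 -2.234 -1.366
v -2.281 -1.972 -1.784
v -2.326 -1.447 -1.65
v -1.676 -1.424 -0.845
v -1.604 -2.273 -1.063
v -1.102 -2.074 -0.992
v -1.147 -1.549 -0.858
v -1.958 -1.871 -0.972
v 3.544 -2.497 -1.319
v 4 -2.645 -1.922
v 4.376 -2.123 -0.781
v 3.912 -2.364 -1.982
v 3.769 -2.103 -1.941
v 3.591 -1.902 -1.806
v 3.406 -1.792 -1.596
v 3.242 -1.789 -1.344
v 3.124 -1.894 -1.089
v 3.07 -2.091 -0.868
v 3.088 -2.35 -0.717
v 3.175 -2.631 -0.656
v 3.319 -2.891 -0.697
v 3.496 -3.092 -0.833
v 3.681 -3.202 -1.042
v 3.845 -3.205 -1.294
v 3.963 -3.1 -1.55
v 4.018 -2.903 -1.77
f 2 1 4
f 2 4 3
f 4 1 5
f 4 5 3
f 5 1 6
f 5 6 3
f 6 1 7
f 6 7 3
f 7 1 8
f 7 8 3
f 8 1 9
f 8 9 3
f 9 1 10
f 9 10 3
f 10 1 11
f 10 11 3
f 11 1 12
f 11 12 3
f 12 1 2
f 12 2 3
f 13 50 29
f 50 24 53
f 29 53 18
f 50 53 29
f 13 29 25
f 29 18 30
f 25 30 14
f 29 30 25
f 13 25 34
f 25 14 35
f 34 35 20
f 25 35 34
f 13 34 46
f 34 20 49
f 46 49 23
f 34 49 46
f 13 46 50
f 46 23 54
f 50 54 24
f 46 54 50
f 14 30 41
f 30 18 44
f 41 44 22
f 30 44 41
f 18 53 31
f 53 24 52
f 31 52 17
f 53 52 31
f 24 54 51
f 54 23 47
f 51 47 15
f 54 47 51
f 23 49 48
f 49 20 36
f 48 36 19
f 49 36 48
f 20 35 40
f 35 14 37
f 40 37 21
f 35 37 40
f 16 42 28
f 42 22 43
f 28 43 17
f 42 43 28
f 16 28 26
f 28 17 27
f 26 27 15
f 28 27 26
f 16 26 33
f 26 15 32
f 33 32 19
f 26 32 33
f 16 33 38
f 33 19 39
f 38 39 21
f 33 39 38
f 16 38 42
f 38 21 45
f 42 45 22
f 38 45 42
f 17 43 31
f 43 22 44
f 31 44 18
f 43 44 31
f 15 27 51
f 27 17 52
f 51 52 24
f 27 52 51
f 19 32 48
f 32 15 47
f 48 47 23
f 32 47 48
f 21 39 40
f 39 19 36
f 40 36 20
f 39 36 40
f 22 45 41
f 45 21 37
f 41 37 14
f 45 37 41
f 56 55 58
f 56 58 57
f 58 55 59
f 58 59 57
f 59 55 60
f 59 60 57
f 60 55 61
f 60 61 57
f 61 55 62
f 61 62 57
f 62 55 63
f 62 63 57
f 63 55 64
f 63 64 57
f 64 55 65
f 64 65 57
f 65 55 66
f 65 66 57
f 66 55 67
f 66 67 57
f 67 55 68
f 67 68 57
f 68 55 69
f 68 69 57
f 69 55 70
f 69 70 57
f 70 55 71
f 70 71 57
f 71 55 72
f 71 72 57
f 72 55 56
f 72 56 57



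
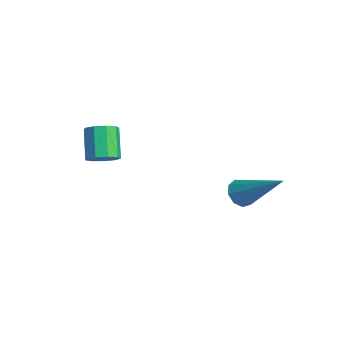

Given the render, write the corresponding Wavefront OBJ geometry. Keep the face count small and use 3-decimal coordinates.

v -3.111 -3.69 -1.759
v -2.824 -4.025 -1.447
v -3.542 -3.805 -0.55
v -3.829 -3.47 -0.861
v -2.688 -3.682 -1.423
v -3.406 -3.462 -0.525
v -2.751 -3.343 -1.555
v -3.469 -3.123 -0.658
v -2.982 -3.166 -1.783
v -3.7 -2.947 -0.886
v -3.273 -3.234 -2
v -3.991 -3.015 -1.102
v -3.489 -3.516 -2.103
v -4.207 -3.296 -1.206
v -3.528 -3.879 -2.046
v -4.246 -3.659 -1.148
v -3.372 -4.153 -1.854
v -4.09 -3.934 -0.957
v -3.094 -4.211 -1.617
v -3.812 -3.991 -0.72
v -0.561 -0.3 -2.566
v -0.333 -0.081 -2.979
v 0.721 0.46 -1.454
v -0.579 0.139 -2.845
v -0.817 0.153 -2.581
v -0.935 -0.045 -2.31
v -0.878 -0.362 -2.158
v -0.673 -0.65 -2.198
v -0.416 -0.774 -2.41
v -0.227 -0.677 -2.695
v -0.194 -0.403 -2.919
f 2 1 5
f 2 5 3
f 3 5 6
f 3 6 4
f 5 1 7
f 5 7 6
f 6 7 8
f 6 8 4
f 7 1 9
f 7 9 8
f 8 9 10
f 8 10 4
f 9 1 11
f 9 11 10
f 10 11 12
f 10 12 4
f 11 1 13
f 11 13 12
f 12 13 14
f 12 14 4
f 13 1 15
f 13 15 14
f 14 15 16
f 14 16 4
f 15 1 17
f 15 17 16
f 16 17 18
f 16 18 4
f 17 1 19
f 17 19 18
f 18 19 20
f 18 20 4
f 19 1 2
f 19 2 20
f 20 2 3
f 20 3 4
f 22 21 24
f 22 24 23
f 24 21 25
f 24 25 23
f 25 21 26
f 25 26 23
f 26 21 27
f 26 27 23
f 27 21 28
f 27 28 23
f 28 21 29
f 28 29 23
f 29 21 30
f 29 30 23
f 30 21 31
f 30 31 23
f 31 21 22
f 31 22 23



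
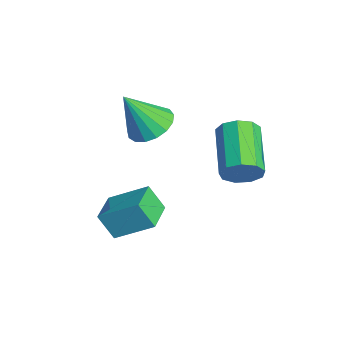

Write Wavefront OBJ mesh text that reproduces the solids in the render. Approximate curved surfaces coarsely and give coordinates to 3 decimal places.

v -1.487 -1.774 -2.227
v -0.899 -0.492 -1.352
v -2.664 -1.163 -2.332
v -2.075 0.12 -1.457
v -1.145 -1.28 -3.183
v -0.556 0.003 -2.308
v -2.321 -0.668 -3.288
v -1.733 0.614 -2.413
v 0.097 2.793 0.485
v 0.408 3.191 1.066
v -1.427 3.525 1.817
v -1.737 3.127 1.235
v 0.301 3.514 0.664
v -1.533 3.847 1.414
v 0.1 3.499 0.177
v -1.735 3.833 0.927
v -0.103 3.154 -0.165
v -1.938 3.488 0.585
v -0.212 2.64 -0.203
v -2.047 2.974 0.547
v -0.176 2.198 0.08
v -2.011 2.531 0.831
v -0.013 2.034 0.553
v -1.847 2.368 1.304
v 0.203 2.226 0.994
v -1.632 2.559 1.745
v 0.368 2.683 1.197
v -1.466 3.016 1.947
v -3.324 0.474 0.754
v -2.519 0.858 0.981
v -3.336 -0.454 2.366
v -2.819 1.139 1.14
v -3.234 1.267 1.211
v -3.67 1.214 1.177
v -4.026 0.991 1.047
v -4.222 0.65 0.849
v -4.212 0.269 0.629
v -3.999 -0.066 0.438
v -3.631 -0.277 0.32
v -3.193 -0.316 0.3
v -2.785 -0.174 0.385
v -2.5 0.117 0.554
v -2.404 0.489 0.769
f 2 4 1
f 5 2 1
f 1 4 3
f 3 5 1
f 2 8 4
f 6 2 5
f 6 8 2
f 4 8 3
f 7 5 3
f 3 8 7
f 7 6 5
f 8 6 7
f 10 9 13
f 10 13 11
f 11 13 14
f 11 14 12
f 13 9 15
f 13 15 14
f 14 15 16
f 14 16 12
f 15 9 17
f 15 17 16
f 16 17 18
f 16 18 12
f 17 9 19
f 17 19 18
f 18 19 20
f 18 20 12
f 19 9 21
f 19 21 20
f 20 21 22
f 20 22 12
f 21 9 23
f 21 23 22
f 22 23 24
f 22 24 12
f 23 9 25
f 23 25 24
f 24 25 26
f 24 26 12
f 25 9 27
f 25 27 26
f 26 27 28
f 26 28 12
f 27 9 10
f 27 10 28
f 28 10 11
f 28 11 12
f 30 29 32
f 30 32 31
f 32 29 33
f 32 33 31
f 33 29 34
f 33 34 31
f 34 29 35
f 34 35 31
f 35 29 36
f 35 36 31
f 36 29 37
f 36 37 31
f 37 29 38
f 37 38 31
f 38 29 39
f 38 39 31
f 39 29 40
f 39 40 31
f 40 29 41
f 40 41 31
f 41 29 42
f 41 42 31
f 42 29 43
f 42 43 31
f 43 29 30
f 43 30 31



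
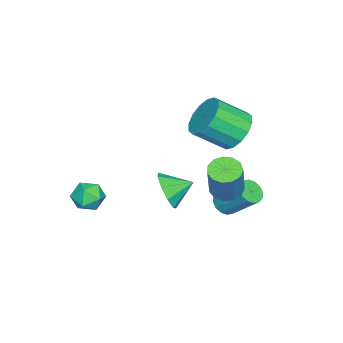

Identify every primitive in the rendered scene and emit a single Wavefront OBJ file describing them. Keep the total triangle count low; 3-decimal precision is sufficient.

v 0.355 2.479 -2.667
v 0.928 2.566 -2.962
v 1.717 2.769 -1.368
v 1.145 2.681 -1.073
v 0.776 2.898 -2.929
v 1.566 3.101 -1.335
v 0.492 3.097 -2.813
v 1.281 3.3 -1.219
v 0.163 3.1 -2.651
v 0.953 3.302 -1.057
v -0.104 2.905 -2.493
v 0.686 3.107 -0.9
v -0.226 2.575 -2.391
v 0.564 2.777 -0.798
v -0.163 2.214 -2.376
v 0.627 2.417 -0.783
v 0.064 1.938 -2.454
v 0.854 2.14 -0.86
v 0.384 1.833 -2.599
v 1.174 2.035 -1.005
v 0.694 1.933 -2.766
v 1.484 2.136 -1.172
v 0.897 2.207 -2.901
v 1.687 2.409 -1.307
v -1.576 2.174 -0.84
v -0.894 2.007 -1.465
v -0.323 0.898 -0.546
v -1.004 1.066 0.08
v -0.712 2.347 -1.169
v -0.141 1.238 -0.249
v -0.761 2.641 -0.784
v -0.19 1.532 0.136
v -1.029 2.809 -0.414
v -0.457 1.701 0.506
v -1.443 2.808 -0.158
v -0.871 1.699 0.761
v -1.893 2.637 -0.085
v -1.321 1.528 0.834
v -2.257 2.342 -0.214
v -1.686 1.233 0.705
v -2.439 2.002 -0.511
v -1.868 0.893 0.409
v -2.39 1.708 -0.896
v -1.819 0.599 0.024
v -2.123 1.539 -1.266
v -1.551 0.431 -0.346
v -1.709 1.541 -1.521
v -1.137 0.432 -0.602
v -1.259 1.712 -1.594
v -0.687 0.603 -0.675
v 0.182 0.066 -3.572
v 0.792 0.09 -2.925
v -0.282 0.954 -3.168
v 0.986 0.41 -3.406
v 0.803 0.569 -3.964
v 0.329 0.492 -4.339
v -0.213 0.217 -4.355
v -0.571 -0.129 -4.005
v -0.577 -0.384 -3.452
v -0.227 -0.428 -2.955
v 0.313 -0.241 -2.747
v -0.335 2.174 -4.057
v 0.062 2.414 -4.372
v 0.271 3.506 -3.278
v -0.125 3.266 -2.963
v -0.186 2.542 -4.452
v 0.023 3.634 -3.358
v -0.473 2.571 -4.427
v -0.264 3.663 -3.333
v -0.723 2.494 -4.302
v -0.514 3.586 -3.208
v -0.869 2.332 -4.112
v -0.66 3.423 -3.018
v -0.872 2.127 -3.907
v -0.663 3.218 -2.813
v -0.731 1.934 -3.742
v -0.522 3.026 -2.648
v -0.483 1.806 -3.662
v -0.274 2.898 -2.568
v -0.196 1.777 -3.687
v 0.013 2.869 -2.593
v 0.054 1.854 -3.812
v 0.263 2.946 -2.718
v 0.2 2.017 -4.002
v 0.409 3.108 -2.908
v 0.203 2.222 -4.207
v 0.412 3.313 -3.113
v 2.712 -1.576 -1.916
v 3.251 -1.282 -2.262
v 2.729 -2.458 -2.638
v 3.268 -2.164 -2.984
v 3.363 -2.414 -2.333
v 3.352 -1.869 -1.886
v 2.628 -1.871 -3.014
v 2.617 -1.326 -2.567
v 3.198 -1.464 -2.941
v 3.653 -1.8 -2.52
v 2.327 -1.94 -2.38
v 2.782 -2.276 -1.959
f 2 1 5
f 2 5 3
f 3 5 6
f 3 6 4
f 5 1 7
f 5 7 6
f 6 7 8
f 6 8 4
f 7 1 9
f 7 9 8
f 8 9 10
f 8 10 4
f 9 1 11
f 9 11 10
f 10 11 12
f 10 12 4
f 11 1 13
f 11 13 12
f 12 13 14
f 12 14 4
f 13 1 15
f 13 15 14
f 14 15 16
f 14 16 4
f 15 1 17
f 15 17 16
f 16 17 18
f 16 18 4
f 17 1 19
f 17 19 18
f 18 19 20
f 18 20 4
f 19 1 21
f 19 21 20
f 20 21 22
f 20 22 4
f 21 1 23
f 21 23 22
f 22 23 24
f 22 24 4
f 23 1 2
f 23 2 24
f 24 2 3
f 24 3 4
f 26 25 29
f 26 29 27
f 27 29 30
f 27 30 28
f 29 25 31
f 29 31 30
f 30 31 32
f 30 32 28
f 31 25 33
f 31 33 32
f 32 33 34
f 32 34 28
f 33 25 35
f 33 35 34
f 34 35 36
f 34 36 28
f 35 25 37
f 35 37 36
f 36 37 38
f 36 38 28
f 37 25 39
f 37 39 38
f 38 39 40
f 38 40 28
f 39 25 41
f 39 41 40
f 40 41 42
f 40 42 28
f 41 25 43
f 41 43 42
f 42 43 44
f 42 44 28
f 43 25 45
f 43 45 44
f 44 45 46
f 44 46 28
f 45 25 47
f 45 47 46
f 46 47 48
f 46 48 28
f 47 25 49
f 47 49 48
f 48 49 50
f 48 50 28
f 49 25 26
f 49 26 50
f 50 26 27
f 50 27 28
f 52 51 54
f 52 54 53
f 54 51 55
f 54 55 53
f 55 51 56
f 55 56 53
f 56 51 57
f 56 57 53
f 57 51 58
f 57 58 53
f 58 51 59
f 58 59 53
f 59 51 60
f 59 60 53
f 60 51 61
f 60 61 53
f 61 51 52
f 61 52 53
f 63 62 66
f 63 66 64
f 64 66 67
f 64 67 65
f 66 62 68
f 66 68 67
f 67 68 69
f 67 69 65
f 68 62 70
f 68 70 69
f 69 70 71
f 69 71 65
f 70 62 72
f 70 72 71
f 71 72 73
f 71 73 65
f 72 62 74
f 72 74 73
f 73 74 75
f 73 75 65
f 74 62 76
f 74 76 75
f 75 76 77
f 75 77 65
f 76 62 78
f 76 78 77
f 77 78 79
f 77 79 65
f 78 62 80
f 78 80 79
f 79 80 81
f 79 81 65
f 80 62 82
f 80 82 81
f 81 82 83
f 81 83 65
f 82 62 84
f 82 84 83
f 83 84 85
f 83 85 65
f 84 62 86
f 84 86 85
f 85 86 87
f 85 87 65
f 86 62 63
f 86 63 87
f 87 63 64
f 87 64 65
f 88 99 93
f 88 93 89
f 88 89 95
f 88 95 98
f 88 98 99
f 89 93 97
f 93 99 92
f 99 98 90
f 98 95 94
f 95 89 96
f 91 97 92
f 91 92 90
f 91 90 94
f 91 94 96
f 91 96 97
f 92 97 93
f 90 92 99
f 94 90 98
f 96 94 95
f 97 96 89



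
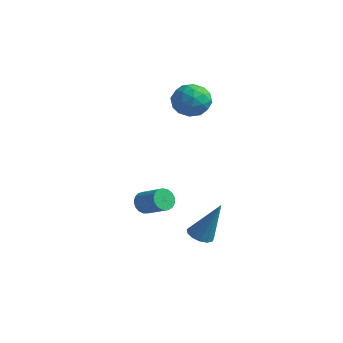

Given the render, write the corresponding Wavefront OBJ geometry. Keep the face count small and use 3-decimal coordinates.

v 1.596 -0.203 -4.823
v 2.124 -0.037 -5.079
v 2.344 0.223 -2.997
v 1.929 0.246 -5.065
v 1.629 0.387 -4.975
v 1.318 0.339 -4.836
v 1.095 0.12 -4.694
v 1.031 -0.202 -4.592
v 1.147 -0.525 -4.564
v 1.405 -0.745 -4.619
v 1.723 -0.794 -4.738
v 2.002 -0.655 -4.884
v 2.151 -0.373 -5.011
v 0.945 -2.703 -2.301
v 1.171 -2.482 -2.751
v 2.242 -2.435 -2.188
v 2.015 -2.657 -1.739
v 1.09 -2.274 -2.612
v 2.16 -2.227 -2.05
v 0.975 -2.164 -2.403
v 2.045 -2.117 -1.84
v 0.853 -2.177 -2.17
v 1.923 -2.131 -1.607
v 0.752 -2.312 -1.967
v 1.822 -2.265 -1.404
v 0.695 -2.536 -1.841
v 1.766 -2.489 -1.278
v 0.696 -2.798 -1.82
v 1.766 -2.751 -1.258
v 0.754 -3.039 -1.909
v 1.824 -2.992 -1.347
v 0.855 -3.203 -2.089
v 1.925 -3.156 -1.526
v 0.977 -3.252 -2.317
v 2.047 -3.206 -1.754
v 1.091 -3.176 -2.541
v 2.162 -3.129 -1.979
v 1.172 -2.992 -2.711
v 2.243 -2.945 -2.148
v 1.201 -2.741 -2.786
v 2.272 -2.694 -2.224
v -2.413 3.296 0.912
v -1.563 3.472 0.561
v -1.977 1.888 1.259
v -1.127 2.064 0.908
v -1.404 2.484 1.697
v -1.674 3.354 1.483
v -1.866 2.006 0.337
v -2.136 2.876 0.123
v -1.225 2.675 0.206
v -0.94 2.971 1.047
v -2.6 2.389 0.773
v -2.315 2.685 1.614
v -2.026 3.507 0.706
v -1.514 1.853 1.114
v -1.677 2.099 1.578
v -1.177 2.203 1.372
v -2.091 3.438 1.248
v -1.592 3.542 1.042
v -1.499 2.961 1.71
v -1.948 1.818 0.778
v -1.449 1.922 0.572
v -2.363 3.157 0.448
v -1.863 3.261 0.242
v -2.041 2.399 0.11
v -1.328 3.143 0.291
v -1.072 2.315 0.495
v -1.506 2.281 0.16
v -1.665 2.792 0.033
v -1.161 3.317 0.785
v -0.904 2.489 0.989
v -1.067 2.736 1.453
v -1.226 3.247 1.327
v -0.962 2.848 0.577
v -2.636 2.871 0.831
v -2.379 2.043 1.035
v -2.314 2.113 0.493
v -2.473 2.624 0.367
v -2.468 3.045 1.325
v -2.212 2.217 1.529
v -1.875 2.568 1.787
v -2.034 3.079 1.66
v -2.578 2.512 1.243
f 2 1 4
f 2 4 3
f 4 1 5
f 4 5 3
f 5 1 6
f 5 6 3
f 6 1 7
f 6 7 3
f 7 1 8
f 7 8 3
f 8 1 9
f 8 9 3
f 9 1 10
f 9 10 3
f 10 1 11
f 10 11 3
f 11 1 12
f 11 12 3
f 12 1 13
f 12 13 3
f 13 1 2
f 13 2 3
f 15 14 18
f 15 18 16
f 16 18 19
f 16 19 17
f 18 14 20
f 18 20 19
f 19 20 21
f 19 21 17
f 20 14 22
f 20 22 21
f 21 22 23
f 21 23 17
f 22 14 24
f 22 24 23
f 23 24 25
f 23 25 17
f 24 14 26
f 24 26 25
f 25 26 27
f 25 27 17
f 26 14 28
f 26 28 27
f 27 28 29
f 27 29 17
f 28 14 30
f 28 30 29
f 29 30 31
f 29 31 17
f 30 14 32
f 30 32 31
f 31 32 33
f 31 33 17
f 32 14 34
f 32 34 33
f 33 34 35
f 33 35 17
f 34 14 36
f 34 36 35
f 35 36 37
f 35 37 17
f 36 14 38
f 36 38 37
f 37 38 39
f 37 39 17
f 38 14 40
f 38 40 39
f 39 40 41
f 39 41 17
f 40 14 15
f 40 15 41
f 41 15 16
f 41 16 17
f 42 79 58
f 79 53 82
f 58 82 47
f 79 82 58
f 42 58 54
f 58 47 59
f 54 59 43
f 58 59 54
f 42 54 63
f 54 43 64
f 63 64 49
f 54 64 63
f 42 63 75
f 63 49 78
f 75 78 52
f 63 78 75
f 42 75 79
f 75 52 83
f 79 83 53
f 75 83 79
f 43 59 70
f 59 47 73
f 70 73 51
f 59 73 70
f 47 82 60
f 82 53 81
f 60 81 46
f 82 81 60
f 53 83 80
f 83 52 76
f 80 76 44
f 83 76 80
f 52 78 77
f 78 49 65
f 77 65 48
f 78 65 77
f 49 64 69
f 64 43 66
f 69 66 50
f 64 66 69
f 45 71 57
f 71 51 72
f 57 72 46
f 71 72 57
f 45 57 55
f 57 46 56
f 55 56 44
f 57 56 55
f 45 55 62
f 55 44 61
f 62 61 48
f 55 61 62
f 45 62 67
f 62 48 68
f 67 68 50
f 62 68 67
f 45 67 71
f 67 50 74
f 71 74 51
f 67 74 71
f 46 72 60
f 72 51 73
f 60 73 47
f 72 73 60
f 44 56 80
f 56 46 81
f 80 81 53
f 56 81 80
f 48 61 77
f 61 44 76
f 77 76 52
f 61 76 77
f 50 68 69
f 68 48 65
f 69 65 49
f 68 65 69
f 51 74 70
f 74 50 66
f 70 66 43
f 74 66 70



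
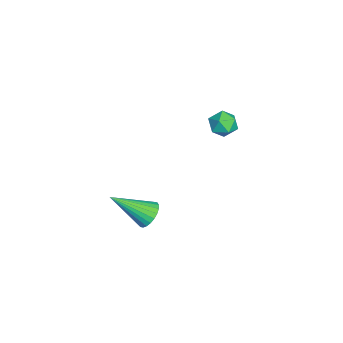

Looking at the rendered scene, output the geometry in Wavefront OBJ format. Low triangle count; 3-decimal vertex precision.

v -2.829 0.623 -2.619
v -2.28 0.357 -3.152
v -3.7 -0.237 -3.088
v -3.151 -0.503 -3.621
v -3.053 -0.651 -2.831
v -2.515 -0.119 -2.541
v -3.465 0.239 -3.699
v -2.927 0.771 -3.409
v -2.673 0.121 -3.819
v -2.418 -0.43 -3.283
v -3.562 0.55 -2.957
v -3.307 -0.001 -2.421
v 3.274 -2.948 -4.404
v 4.011 -2.984 -4.538
v 3.426 -4.672 -3.096
v 4.004 -2.808 -4.305
v 3.885 -2.652 -4.087
v 3.674 -2.542 -3.917
v 3.402 -2.494 -3.821
v 3.11 -2.515 -3.815
v 2.843 -2.601 -3.898
v 2.642 -2.741 -4.058
v 2.537 -2.912 -4.271
v 2.544 -3.088 -4.504
v 2.662 -3.243 -4.722
v 2.873 -3.354 -4.892
v 3.146 -3.402 -4.988
v 3.438 -3.381 -4.994
v 3.705 -3.295 -4.911
v 3.906 -3.155 -4.751
f 1 12 6
f 1 6 2
f 1 2 8
f 1 8 11
f 1 11 12
f 2 6 10
f 6 12 5
f 12 11 3
f 11 8 7
f 8 2 9
f 4 10 5
f 4 5 3
f 4 3 7
f 4 7 9
f 4 9 10
f 5 10 6
f 3 5 12
f 7 3 11
f 9 7 8
f 10 9 2
f 14 13 16
f 14 16 15
f 16 13 17
f 16 17 15
f 17 13 18
f 17 18 15
f 18 13 19
f 18 19 15
f 19 13 20
f 19 20 15
f 20 13 21
f 20 21 15
f 21 13 22
f 21 22 15
f 22 13 23
f 22 23 15
f 23 13 24
f 23 24 15
f 24 13 25
f 24 25 15
f 25 13 26
f 25 26 15
f 26 13 27
f 26 27 15
f 27 13 28
f 27 28 15
f 28 13 29
f 28 29 15
f 29 13 30
f 29 30 15
f 30 13 14
f 30 14 15



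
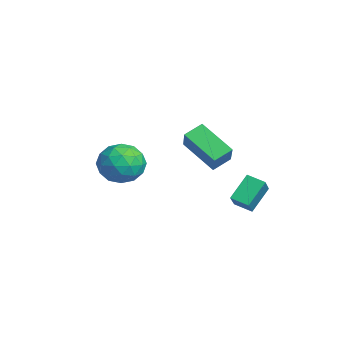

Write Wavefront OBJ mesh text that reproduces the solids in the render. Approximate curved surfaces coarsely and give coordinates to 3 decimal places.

v -0.134 -2.163 2.551
v 0.967 -1.977 2.851
v -0.187 -3.663 3.669
v 0.914 -3.477 3.969
v 0.089 -2.744 4.315
v 0.121 -1.817 3.624
v 0.659 -3.823 2.896
v 0.691 -2.896 2.205
v 1.457 -3.003 3.065
v 1.105 -2.337 3.942
v -0.325 -3.303 2.578
v -0.677 -2.637 3.455
v 0.421 -1.938 2.603
v 0.359 -3.702 3.917
v -0.126 -3.271 4.12
v 0.521 -3.162 4.297
v -0.076 -1.844 3.057
v 0.571 -1.735 3.234
v 0.055 -2.186 4.095
v 0.209 -3.905 3.286
v 0.856 -3.796 3.463
v 0.259 -2.478 2.223
v 0.906 -2.369 2.4
v 0.725 -3.454 2.425
v 1.356 -2.432 2.905
v 1.325 -3.314 3.562
v 1.175 -3.517 2.931
v 1.194 -2.972 2.525
v 1.149 -2.041 3.421
v 1.119 -2.922 4.078
v 0.633 -2.492 4.281
v 0.652 -1.947 3.875
v 1.437 -2.643 3.546
v -0.339 -2.718 2.442
v -0.369 -3.599 3.099
v 0.128 -3.693 2.645
v 0.147 -3.148 2.239
v -0.545 -2.326 2.958
v -0.576 -3.208 3.615
v -0.414 -2.668 3.995
v -0.395 -2.123 3.589
v -0.657 -2.997 2.974
v -3.609 0.881 2.343
v -3.921 1.792 2.809
v -2.208 1.946 1.197
v -2.519 2.857 1.663
v -2.581 0.683 3.417
v -2.892 1.594 3.883
v -1.179 1.748 2.271
v -1.491 2.659 2.737
v 1.546 1.95 0.781
v 0.982 2.839 1.835
v 2.097 2.621 0.509
v 1.533 3.511 1.563
v 2.527 1.509 1.677
v 1.963 2.399 2.731
v 3.078 2.181 1.405
v 2.514 3.07 2.459
f 1 38 17
f 38 12 41
f 17 41 6
f 38 41 17
f 1 17 13
f 17 6 18
f 13 18 2
f 17 18 13
f 1 13 22
f 13 2 23
f 22 23 8
f 13 23 22
f 1 22 34
f 22 8 37
f 34 37 11
f 22 37 34
f 1 34 38
f 34 11 42
f 38 42 12
f 34 42 38
f 2 18 29
f 18 6 32
f 29 32 10
f 18 32 29
f 6 41 19
f 41 12 40
f 19 40 5
f 41 40 19
f 12 42 39
f 42 11 35
f 39 35 3
f 42 35 39
f 11 37 36
f 37 8 24
f 36 24 7
f 37 24 36
f 8 23 28
f 23 2 25
f 28 25 9
f 23 25 28
f 4 30 16
f 30 10 31
f 16 31 5
f 30 31 16
f 4 16 14
f 16 5 15
f 14 15 3
f 16 15 14
f 4 14 21
f 14 3 20
f 21 20 7
f 14 20 21
f 4 21 26
f 21 7 27
f 26 27 9
f 21 27 26
f 4 26 30
f 26 9 33
f 30 33 10
f 26 33 30
f 5 31 19
f 31 10 32
f 19 32 6
f 31 32 19
f 3 15 39
f 15 5 40
f 39 40 12
f 15 40 39
f 7 20 36
f 20 3 35
f 36 35 11
f 20 35 36
f 9 27 28
f 27 7 24
f 28 24 8
f 27 24 28
f 10 33 29
f 33 9 25
f 29 25 2
f 33 25 29
f 44 46 43
f 47 44 43
f 43 46 45
f 45 47 43
f 44 50 46
f 48 44 47
f 48 50 44
f 46 50 45
f 49 47 45
f 45 50 49
f 49 48 47
f 50 48 49
f 52 54 51
f 55 52 51
f 51 54 53
f 53 55 51
f 52 58 54
f 56 52 55
f 56 58 52
f 54 58 53
f 57 55 53
f 53 58 57
f 57 56 55
f 58 56 57

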